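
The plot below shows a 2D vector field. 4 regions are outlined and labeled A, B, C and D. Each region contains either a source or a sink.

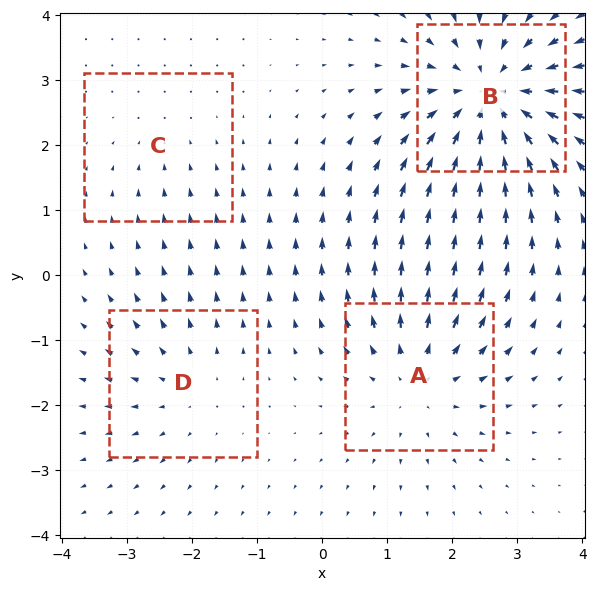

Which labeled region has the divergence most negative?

B

Divergence at each region's feature centre — A: about +4, B: about -6, C: about -2, D: about +3. Region B is most negative.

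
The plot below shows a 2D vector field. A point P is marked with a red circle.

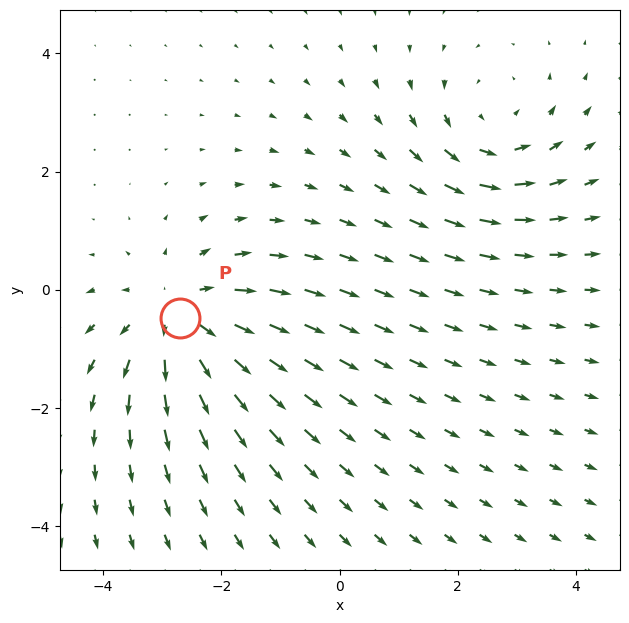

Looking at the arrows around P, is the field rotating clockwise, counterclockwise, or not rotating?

not rotating

Near P at (-2.7, -0.5) the arrows show no circulation. The curl there is ≈0.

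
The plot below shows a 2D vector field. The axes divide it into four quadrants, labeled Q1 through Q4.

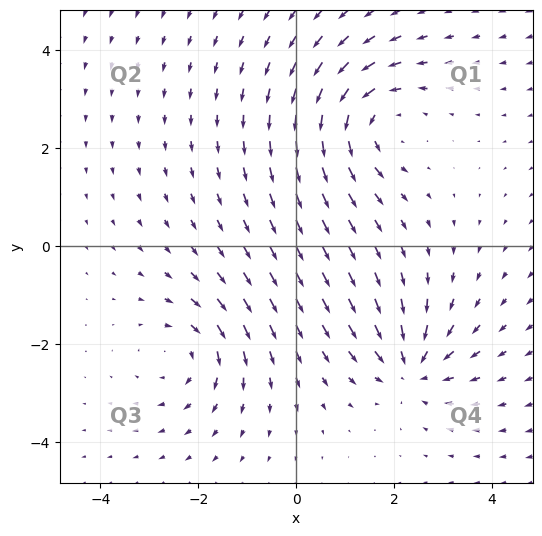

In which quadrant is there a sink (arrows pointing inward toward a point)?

Q4

The sink sits at approximately (2.4, -2.5), which lies in quadrant Q4. The divergence there is about -4, negative as expected for a sink.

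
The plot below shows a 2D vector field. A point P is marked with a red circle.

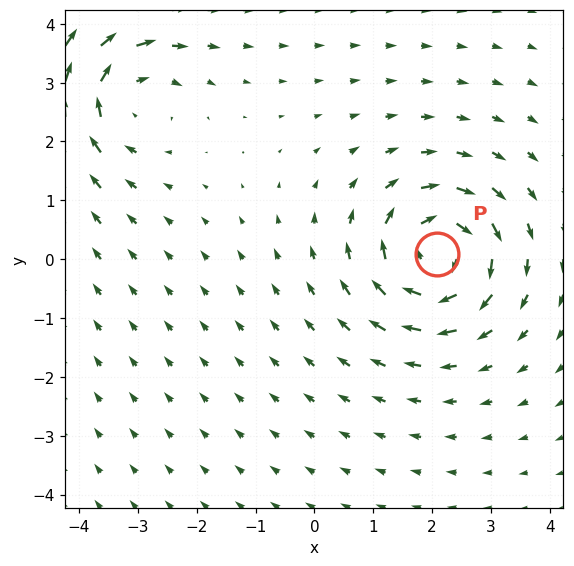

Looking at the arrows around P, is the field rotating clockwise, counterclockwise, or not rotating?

Near P at (2.1, 0.1) the arrows circulate clockwise. The curl (z-component) there is about -6; negative curl means clockwise rotation.

clockwise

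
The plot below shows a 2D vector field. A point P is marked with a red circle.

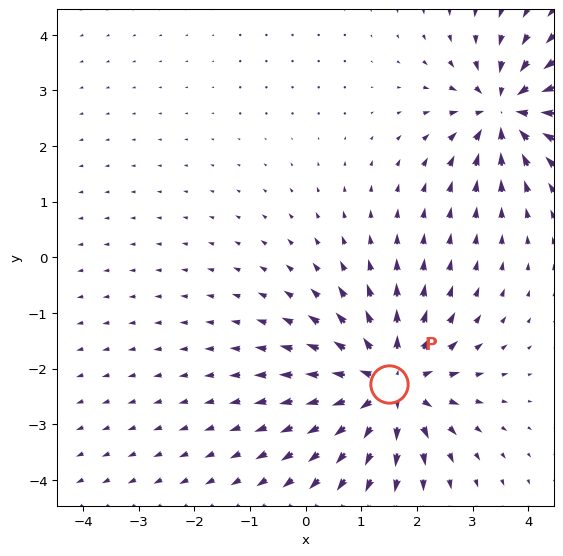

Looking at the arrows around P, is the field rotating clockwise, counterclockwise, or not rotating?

not rotating

Near P at (1.5, -2.3) the arrows show no circulation. The curl there is ≈0.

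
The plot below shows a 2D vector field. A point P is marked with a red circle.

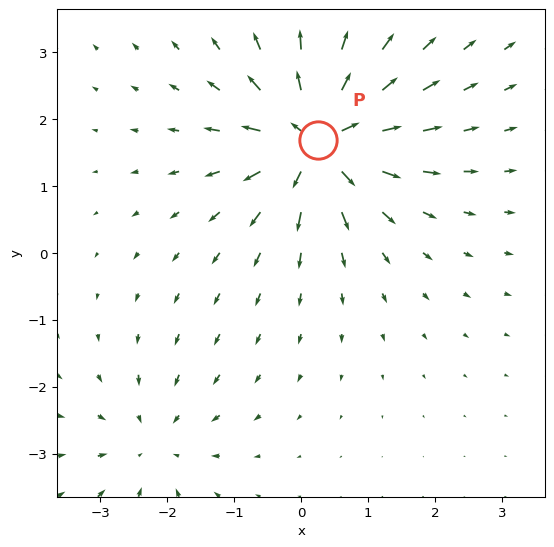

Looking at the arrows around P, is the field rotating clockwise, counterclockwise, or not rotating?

Near P at (0.3, 1.7) the arrows show no circulation. The curl there is ≈0.

not rotating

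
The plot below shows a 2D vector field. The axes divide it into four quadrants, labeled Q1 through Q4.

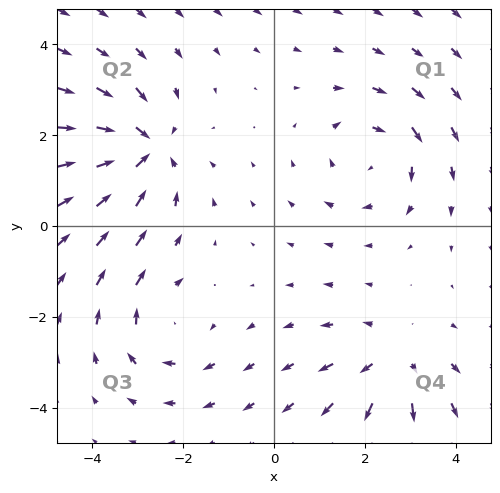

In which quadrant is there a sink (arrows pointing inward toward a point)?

The sink sits at approximately (-2.9, 1.7), which lies in quadrant Q2. The divergence there is about -5, negative as expected for a sink.

Q2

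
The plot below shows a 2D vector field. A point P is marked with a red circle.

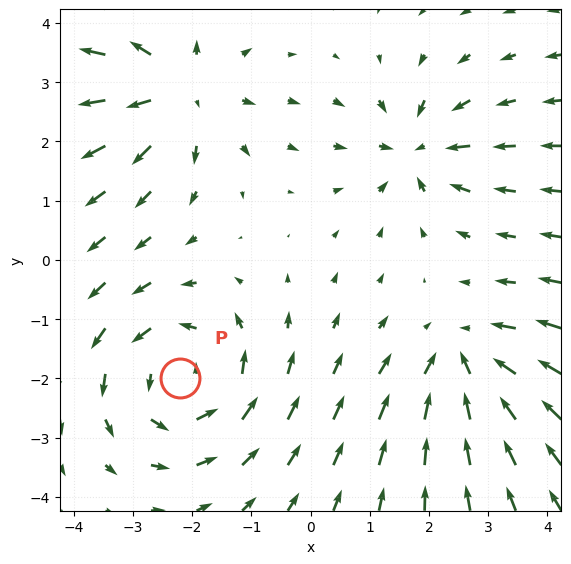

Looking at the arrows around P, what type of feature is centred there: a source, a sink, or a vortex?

At P (-2.2, -2.0) the arrows circulate counterclockwise. Divergence ≈0, curl about +4 — near-zero divergence with nonzero curl is a vortex.

vortex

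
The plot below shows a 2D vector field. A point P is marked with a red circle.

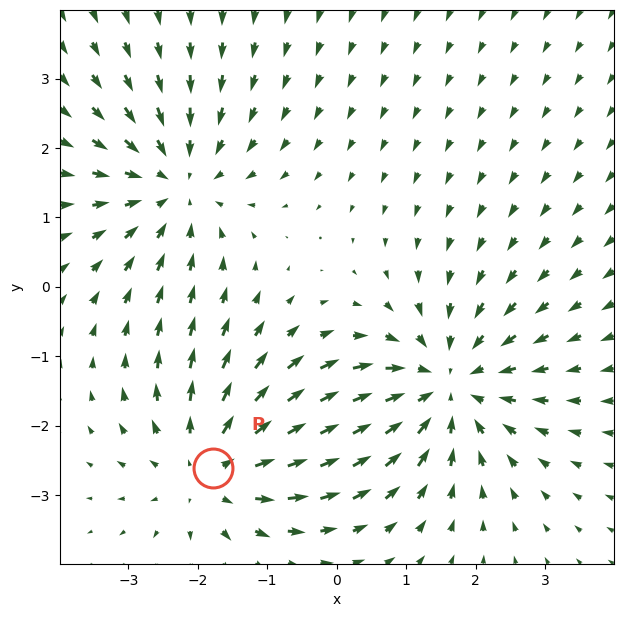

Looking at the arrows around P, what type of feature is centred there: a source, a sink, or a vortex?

source

At P (-1.8, -2.6) the arrows spread outward. Divergence about +3, curl ≈0 — positive divergence with near-zero curl is a source.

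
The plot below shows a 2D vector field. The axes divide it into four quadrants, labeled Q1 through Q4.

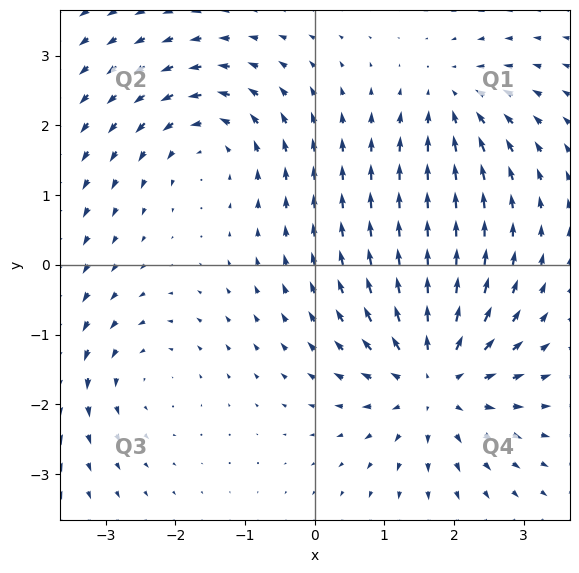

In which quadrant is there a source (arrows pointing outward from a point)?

The source sits at approximately (1.7, -1.6), which lies in quadrant Q4. The divergence there is about +5, positive as expected for a source.

Q4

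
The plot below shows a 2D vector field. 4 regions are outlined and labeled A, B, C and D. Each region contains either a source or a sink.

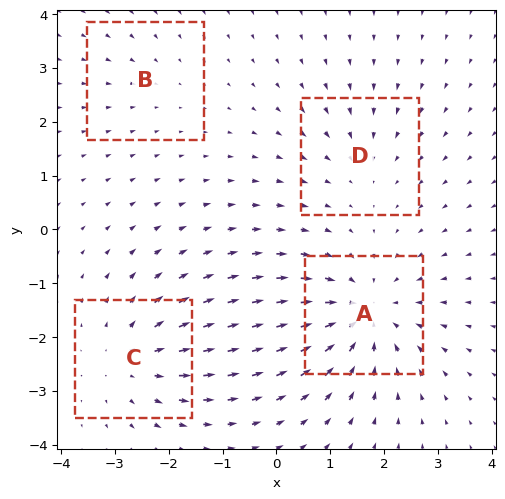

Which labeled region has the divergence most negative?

A

Divergence at each region's feature centre — A: about -6, B: about -2, C: about +4, D: about -3. Region A is most negative.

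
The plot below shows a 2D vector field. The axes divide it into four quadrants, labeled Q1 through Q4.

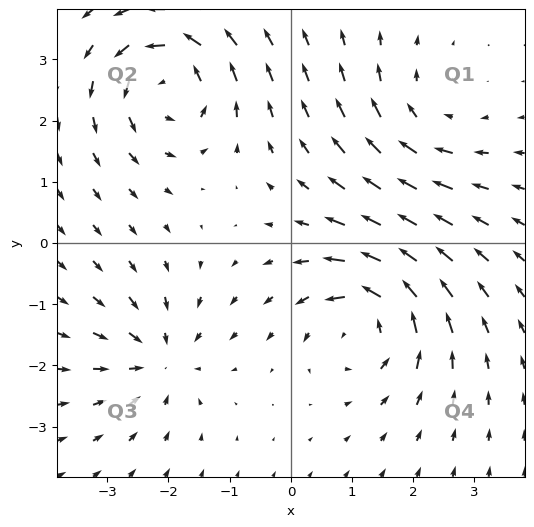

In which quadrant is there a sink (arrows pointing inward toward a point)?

The sink sits at approximately (-2.1, -1.9), which lies in quadrant Q3. The divergence there is about -5, negative as expected for a sink.

Q3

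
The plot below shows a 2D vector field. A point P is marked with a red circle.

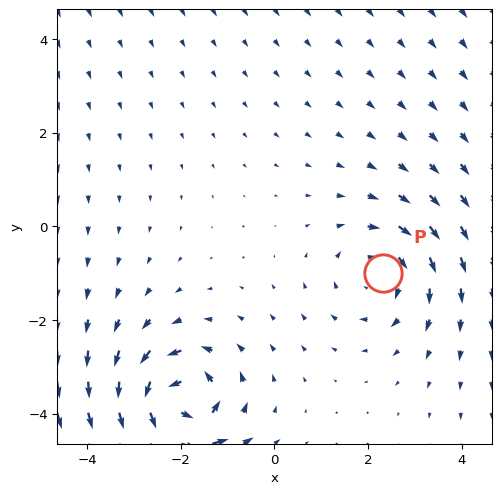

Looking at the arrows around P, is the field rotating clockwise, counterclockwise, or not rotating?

Near P at (2.3, -1.0) the arrows circulate clockwise. The curl (z-component) there is about -3; negative curl means clockwise rotation.

clockwise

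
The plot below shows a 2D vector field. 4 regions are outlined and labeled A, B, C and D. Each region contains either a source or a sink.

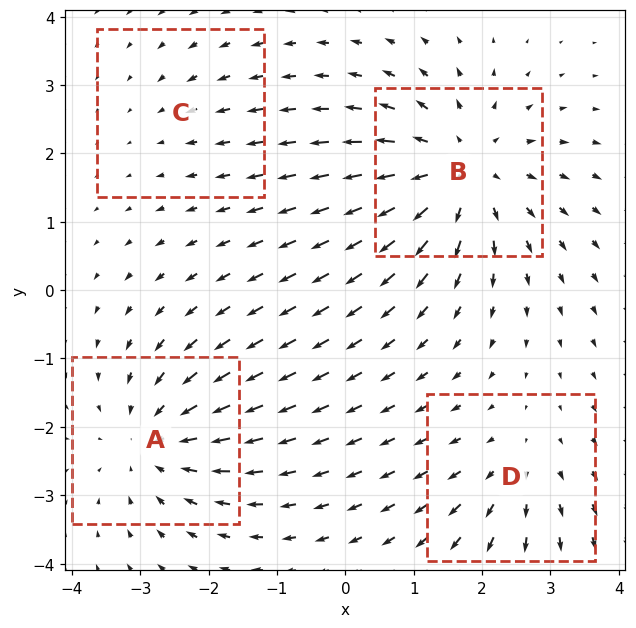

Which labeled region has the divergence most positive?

B

Divergence at each region's feature centre — A: about -4, B: about +6, C: about -2, D: about +3. Region B is most positive.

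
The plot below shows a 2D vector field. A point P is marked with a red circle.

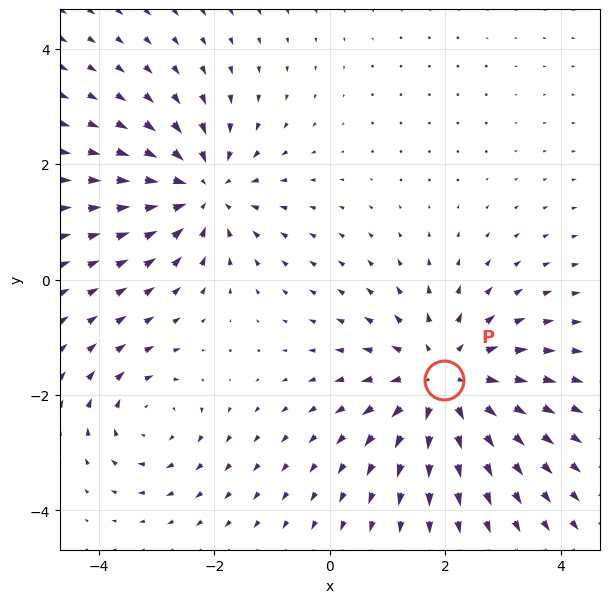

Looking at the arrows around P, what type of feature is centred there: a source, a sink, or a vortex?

At P (2.0, -1.7) the arrows spread outward. Divergence about +4, curl ≈0 — positive divergence with near-zero curl is a source.

source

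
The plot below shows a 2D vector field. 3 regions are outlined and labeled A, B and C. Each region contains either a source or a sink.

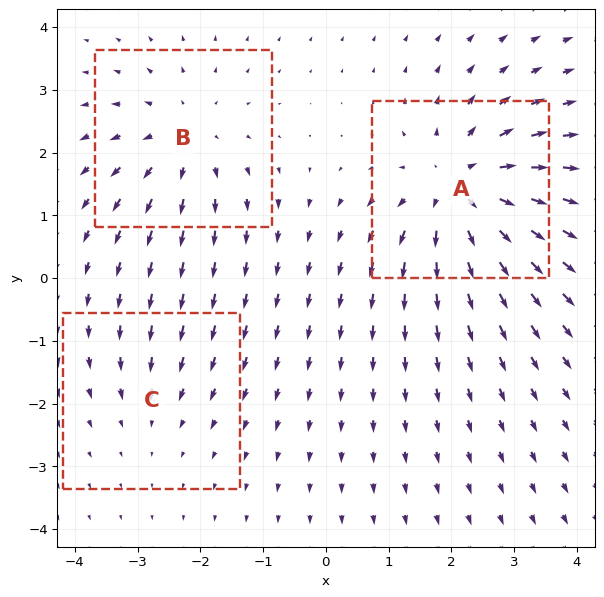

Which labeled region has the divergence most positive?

A

Divergence at each region's feature centre — A: about +5, B: about +3, C: about -2. Region A is most positive.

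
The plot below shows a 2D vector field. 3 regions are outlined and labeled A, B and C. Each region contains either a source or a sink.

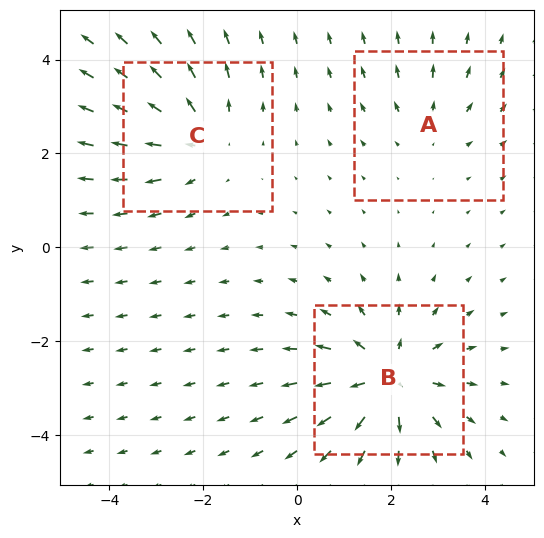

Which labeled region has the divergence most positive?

B

Divergence at each region's feature centre — A: about +2, B: about +5, C: about +3. Region B is most positive.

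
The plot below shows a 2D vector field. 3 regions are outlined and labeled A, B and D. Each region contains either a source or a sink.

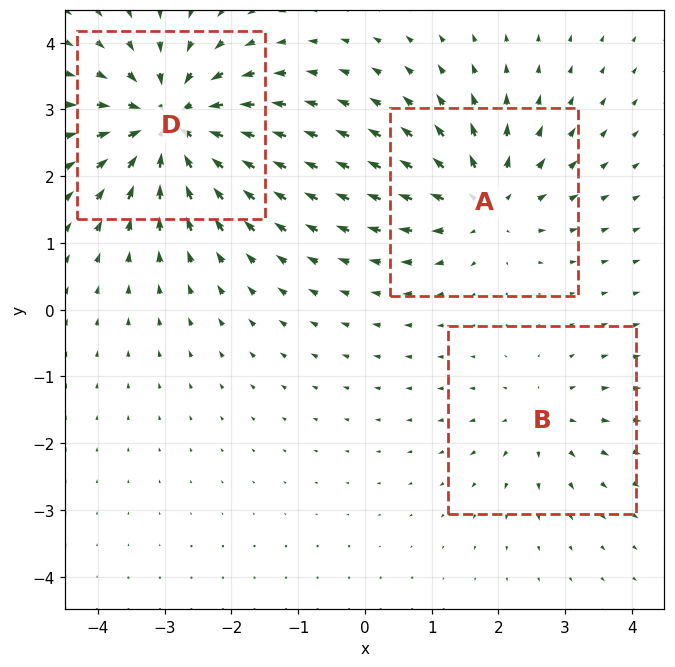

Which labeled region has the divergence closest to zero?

Divergence at each region's feature centre — A: about +4, B: about +2, D: about -6. Region B is closest to zero.

B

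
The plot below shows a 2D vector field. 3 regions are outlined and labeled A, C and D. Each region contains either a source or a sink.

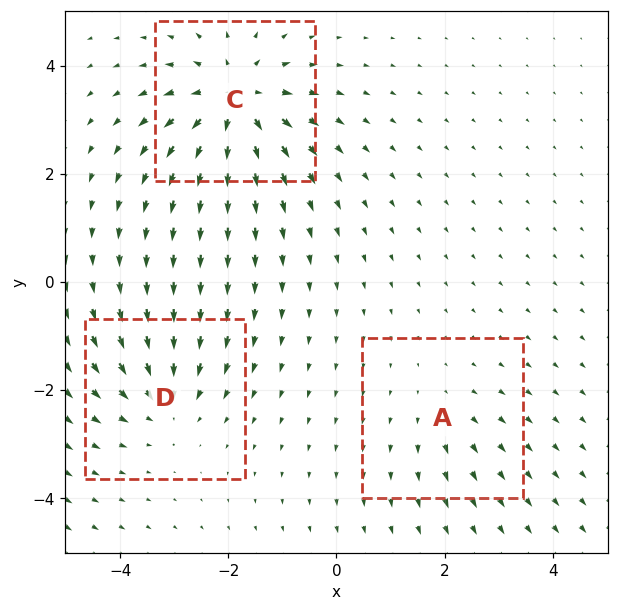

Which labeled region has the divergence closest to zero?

A

Divergence at each region's feature centre — A: about +2, C: about +6, D: about -4. Region A is closest to zero.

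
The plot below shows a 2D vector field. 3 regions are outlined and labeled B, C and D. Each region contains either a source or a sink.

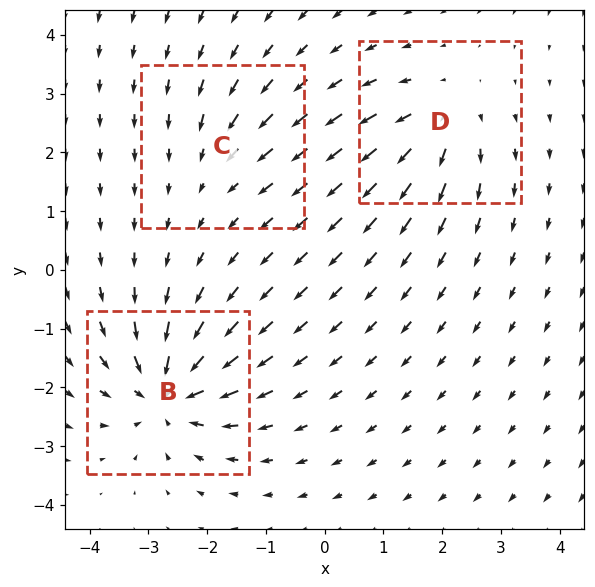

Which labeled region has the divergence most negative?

B

Divergence at each region's feature centre — B: about -6, C: about -2, D: about +4. Region B is most negative.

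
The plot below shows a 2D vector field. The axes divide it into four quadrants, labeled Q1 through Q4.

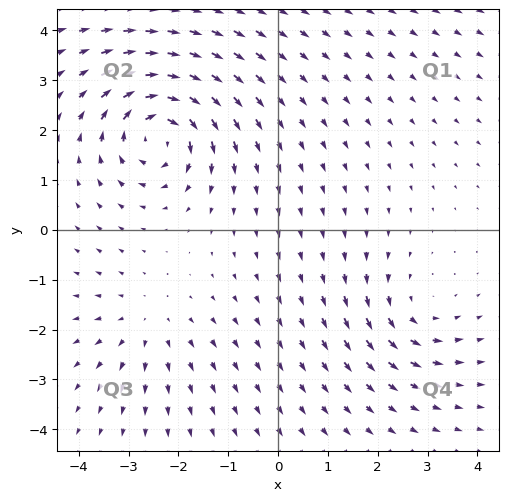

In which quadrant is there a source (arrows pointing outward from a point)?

The source sits at approximately (-2.6, -1.9), which lies in quadrant Q3. The divergence there is about +3, positive as expected for a source.

Q3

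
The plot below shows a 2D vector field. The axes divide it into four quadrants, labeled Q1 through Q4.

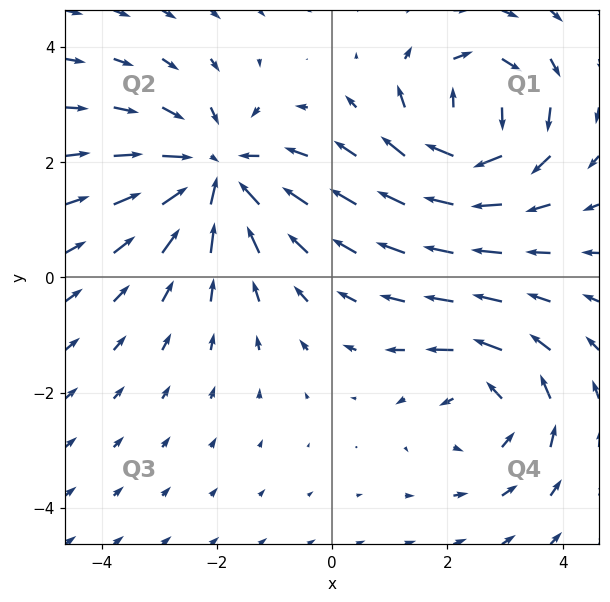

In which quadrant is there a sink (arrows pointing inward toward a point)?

Q2

The sink sits at approximately (-2.0, 1.8), which lies in quadrant Q2. The divergence there is about -4, negative as expected for a sink.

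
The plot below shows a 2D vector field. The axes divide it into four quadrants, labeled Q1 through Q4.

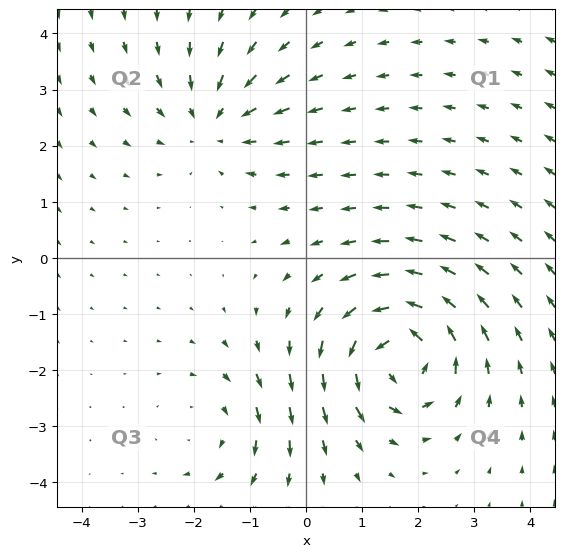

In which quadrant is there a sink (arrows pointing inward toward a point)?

Q2

The sink sits at approximately (-1.6, 2.4), which lies in quadrant Q2. The divergence there is about -3, negative as expected for a sink.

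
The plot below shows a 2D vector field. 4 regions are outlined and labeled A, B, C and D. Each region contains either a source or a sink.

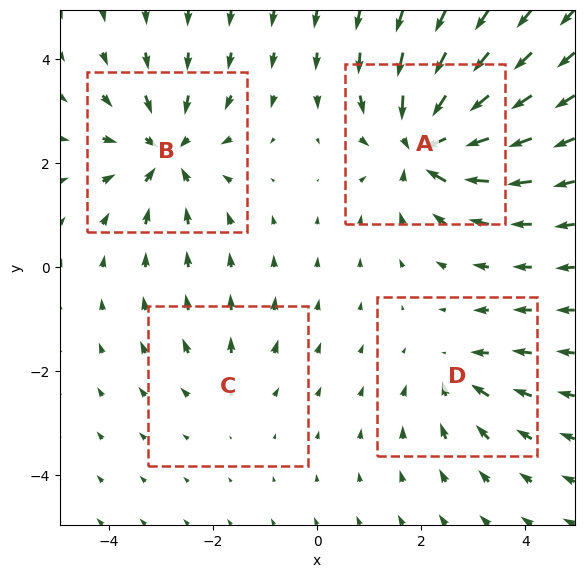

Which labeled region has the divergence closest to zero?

C

Divergence at each region's feature centre — A: about -8, B: about -6, C: about +2, D: about -4. Region C is closest to zero.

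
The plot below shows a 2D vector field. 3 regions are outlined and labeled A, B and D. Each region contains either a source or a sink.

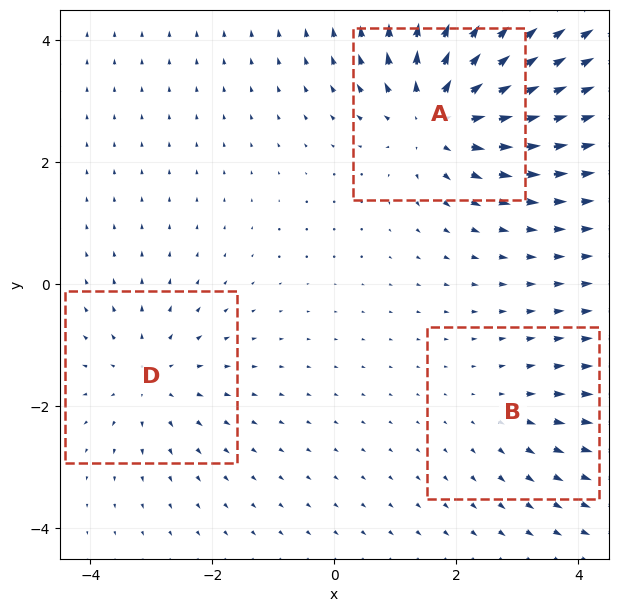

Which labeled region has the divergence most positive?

Divergence at each region's feature centre — A: about +5, B: about +2, D: about +3. Region A is most positive.

A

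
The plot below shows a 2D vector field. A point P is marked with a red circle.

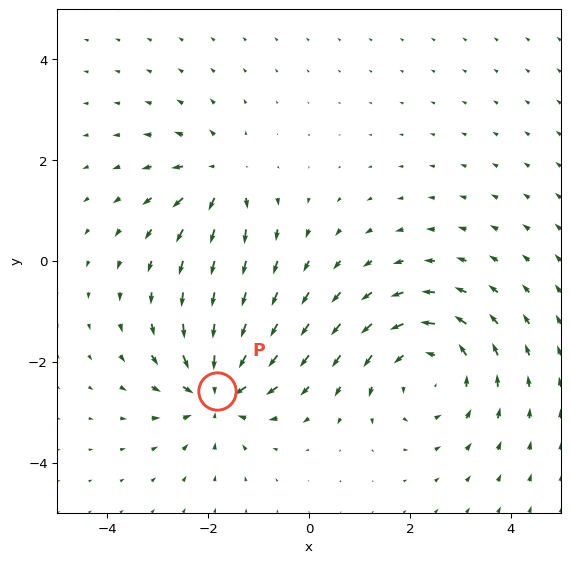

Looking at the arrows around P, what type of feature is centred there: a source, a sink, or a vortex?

sink

At P (-1.8, -2.6) the arrows converge inward. Divergence about -5, curl ≈0 — negative divergence with near-zero curl is a sink.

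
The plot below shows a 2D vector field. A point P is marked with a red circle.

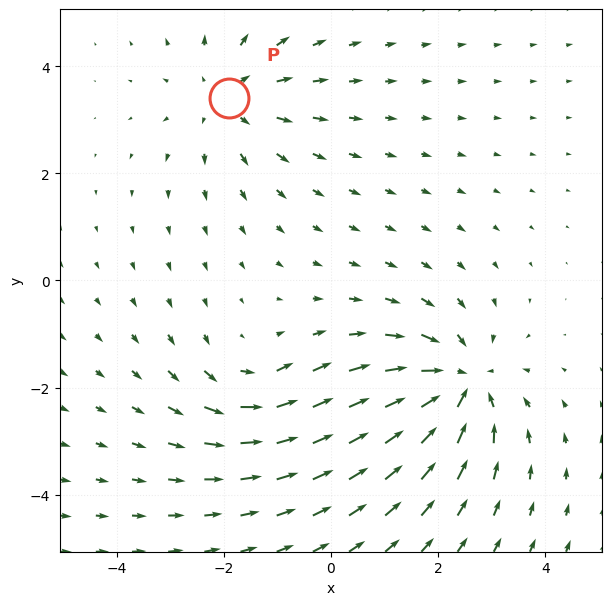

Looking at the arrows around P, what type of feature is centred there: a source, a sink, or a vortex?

source

At P (-1.9, 3.4) the arrows spread outward. Divergence about +3, curl ≈0 — positive divergence with near-zero curl is a source.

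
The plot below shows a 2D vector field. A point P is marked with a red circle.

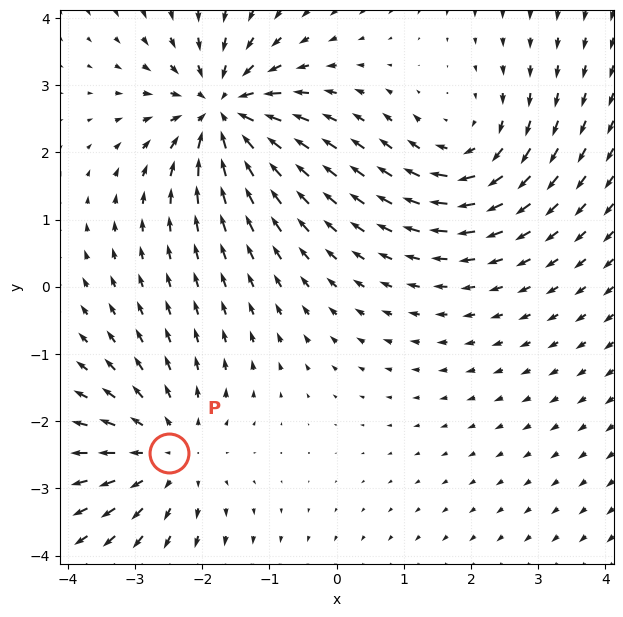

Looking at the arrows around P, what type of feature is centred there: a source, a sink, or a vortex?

At P (-2.5, -2.5) the arrows spread outward. Divergence about +3, curl ≈0 — positive divergence with near-zero curl is a source.

source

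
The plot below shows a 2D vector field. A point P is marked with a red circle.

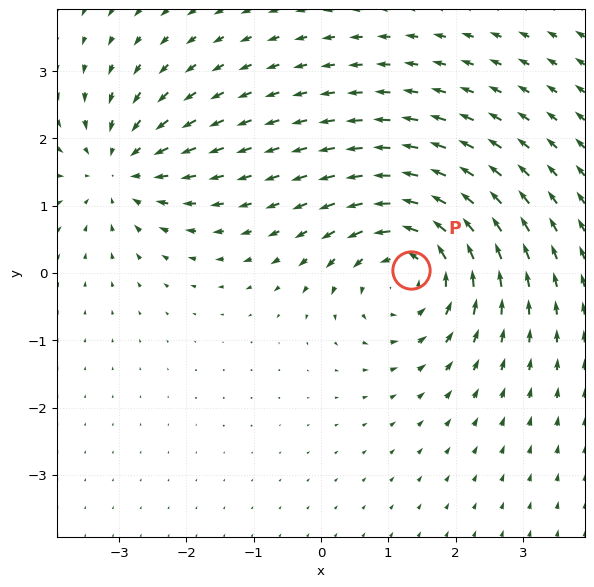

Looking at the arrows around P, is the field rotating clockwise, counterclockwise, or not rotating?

counterclockwise

Near P at (1.3, 0.0) the arrows circulate counterclockwise. The curl (z-component) there is about +5; positive curl means counterclockwise rotation.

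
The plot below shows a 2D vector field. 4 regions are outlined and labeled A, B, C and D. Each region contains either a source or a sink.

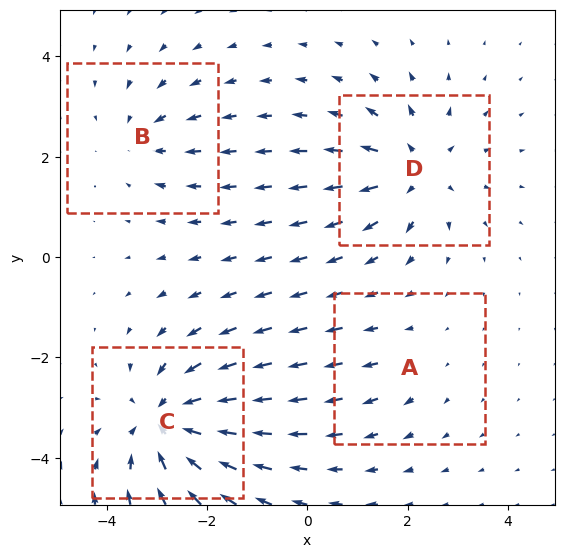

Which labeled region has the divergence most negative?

C

Divergence at each region's feature centre — A: about +2, B: about -3, C: about -6, D: about +5. Region C is most negative.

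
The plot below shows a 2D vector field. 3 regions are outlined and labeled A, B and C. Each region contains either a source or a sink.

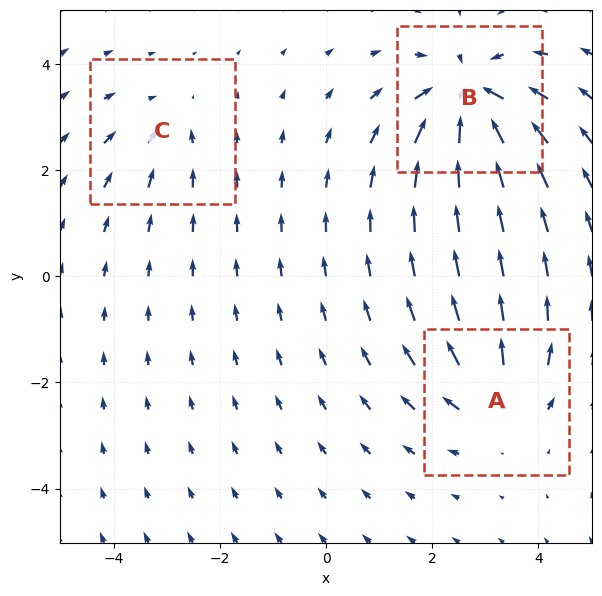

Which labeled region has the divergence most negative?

Divergence at each region's feature centre — A: about +4, B: about -6, C: about -2. Region B is most negative.

B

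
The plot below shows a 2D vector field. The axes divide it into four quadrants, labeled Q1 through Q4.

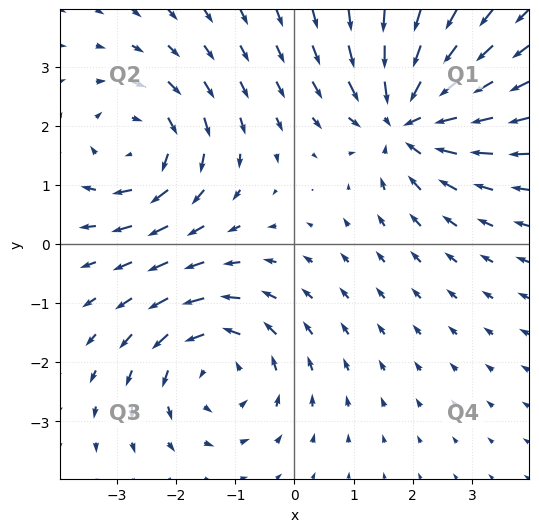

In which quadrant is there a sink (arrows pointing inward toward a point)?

Q1

The sink sits at approximately (1.9, 2.1), which lies in quadrant Q1. The divergence there is about -5, negative as expected for a sink.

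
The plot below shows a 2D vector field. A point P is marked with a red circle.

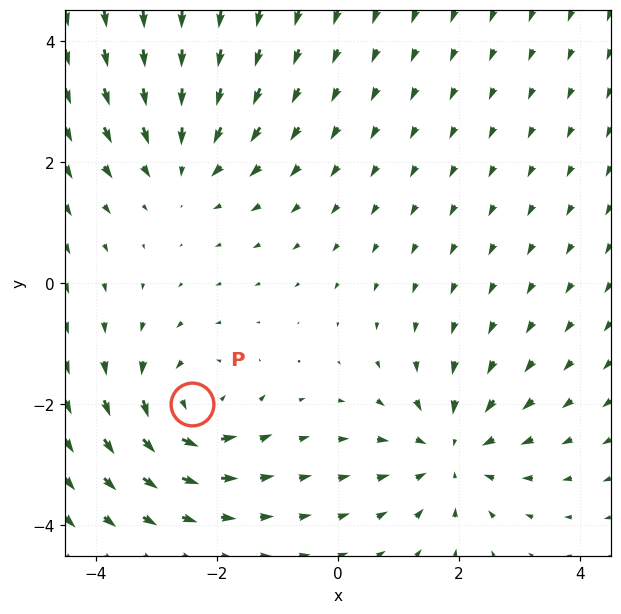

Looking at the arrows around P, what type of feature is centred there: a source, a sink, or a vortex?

At P (-2.4, -2.0) the arrows circulate counterclockwise. Divergence ≈0, curl about +4 — near-zero divergence with nonzero curl is a vortex.

vortex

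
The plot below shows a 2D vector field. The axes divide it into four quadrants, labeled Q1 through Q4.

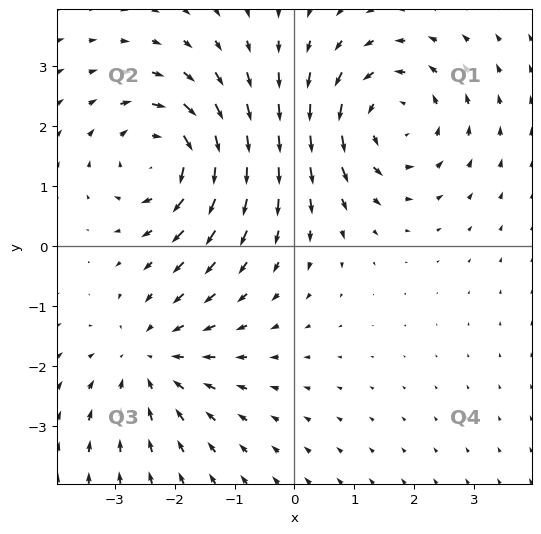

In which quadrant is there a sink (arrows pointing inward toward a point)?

Q3

The sink sits at approximately (-2.4, -1.9), which lies in quadrant Q3. The divergence there is about -3, negative as expected for a sink.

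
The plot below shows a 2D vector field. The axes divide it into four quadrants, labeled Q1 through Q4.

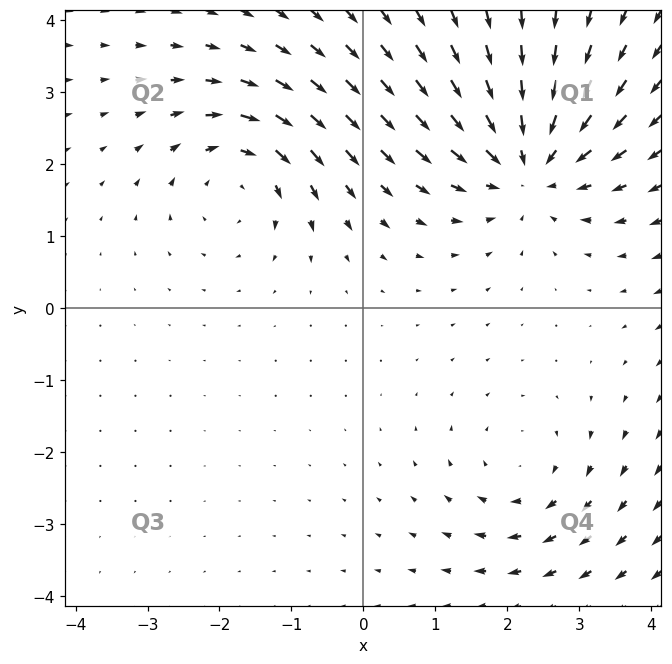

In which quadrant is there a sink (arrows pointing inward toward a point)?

Q1

The sink sits at approximately (2.3, 2.0), which lies in quadrant Q1. The divergence there is about -4, negative as expected for a sink.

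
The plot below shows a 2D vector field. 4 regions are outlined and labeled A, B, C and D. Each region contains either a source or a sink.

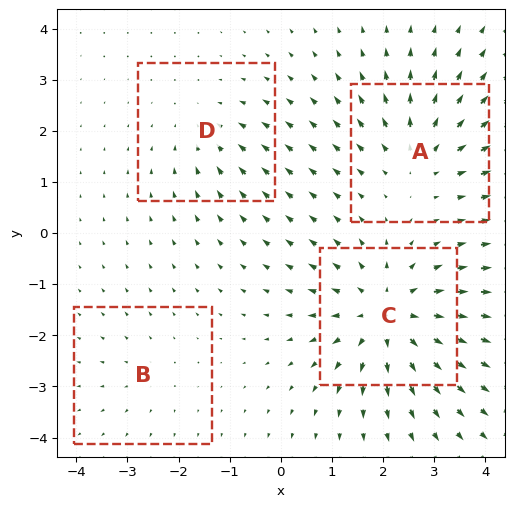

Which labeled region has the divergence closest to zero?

Divergence at each region's feature centre — A: about +4, B: about +2, C: about +6, D: about -3. Region B is closest to zero.

B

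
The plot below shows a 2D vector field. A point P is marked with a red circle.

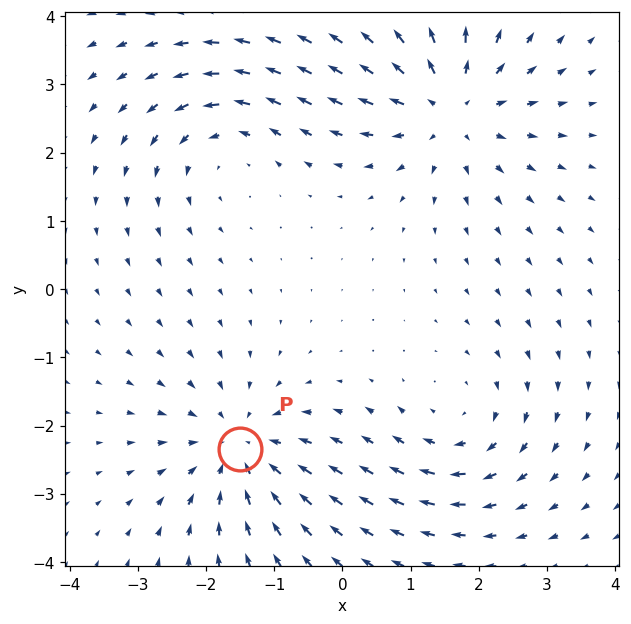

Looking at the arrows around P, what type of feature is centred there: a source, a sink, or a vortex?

sink

At P (-1.5, -2.3) the arrows converge inward. Divergence about -4, curl ≈0 — negative divergence with near-zero curl is a sink.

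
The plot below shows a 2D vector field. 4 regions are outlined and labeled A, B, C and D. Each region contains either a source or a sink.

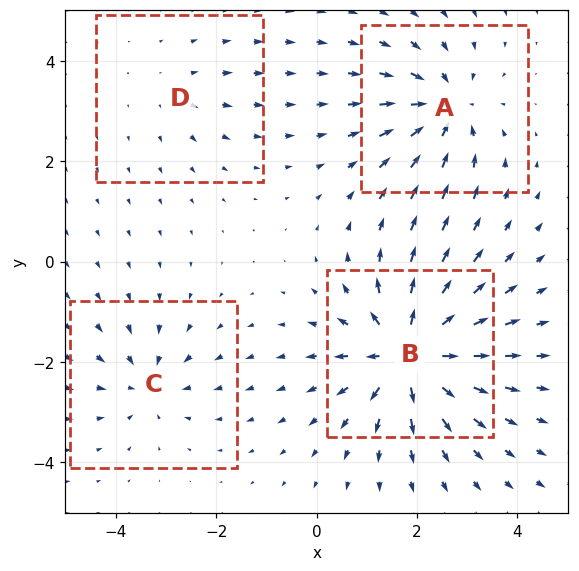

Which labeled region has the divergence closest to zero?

Divergence at each region's feature centre — A: about -5, B: about +8, C: about -4, D: about +2. Region D is closest to zero.

D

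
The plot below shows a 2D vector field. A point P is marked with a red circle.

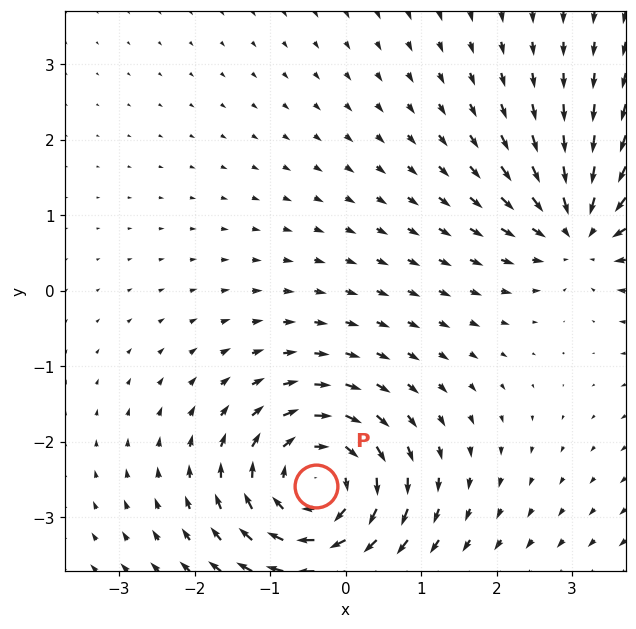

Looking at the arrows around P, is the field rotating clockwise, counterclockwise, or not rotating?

clockwise

Near P at (-0.4, -2.6) the arrows circulate clockwise. The curl (z-component) there is about -4; negative curl means clockwise rotation.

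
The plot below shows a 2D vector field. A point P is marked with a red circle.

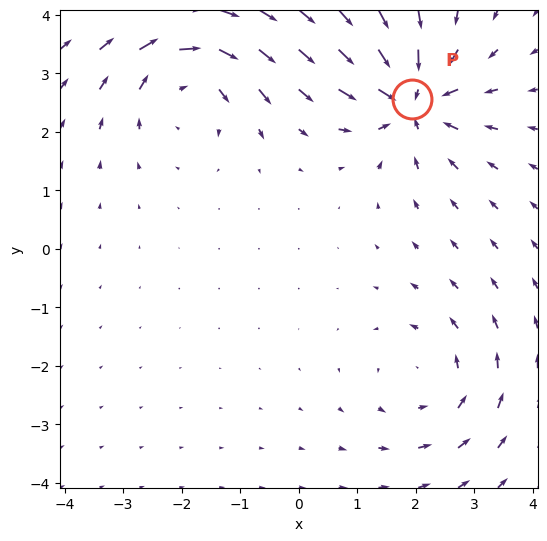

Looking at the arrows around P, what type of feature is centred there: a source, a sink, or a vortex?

At P (1.9, 2.6) the arrows converge inward. Divergence about -5, curl ≈0 — negative divergence with near-zero curl is a sink.

sink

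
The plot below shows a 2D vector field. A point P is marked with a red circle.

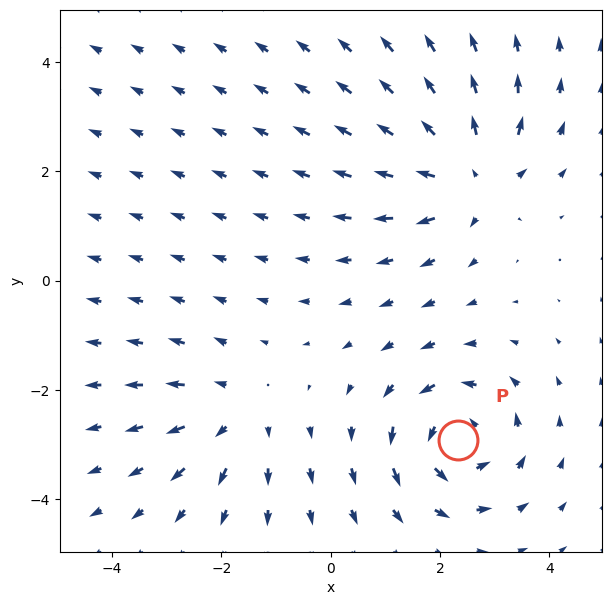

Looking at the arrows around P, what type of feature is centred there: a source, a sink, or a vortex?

At P (2.3, -2.9) the arrows circulate counterclockwise. Divergence ≈0, curl about +6 — near-zero divergence with nonzero curl is a vortex.

vortex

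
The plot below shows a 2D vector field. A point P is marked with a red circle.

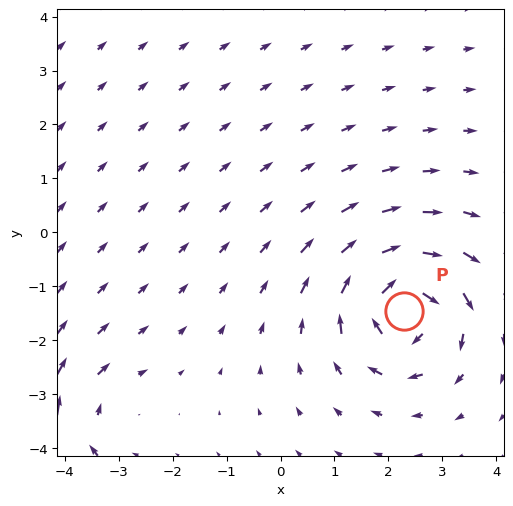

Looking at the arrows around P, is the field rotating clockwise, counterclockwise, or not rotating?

clockwise

Near P at (2.3, -1.5) the arrows circulate clockwise. The curl (z-component) there is about -7; negative curl means clockwise rotation.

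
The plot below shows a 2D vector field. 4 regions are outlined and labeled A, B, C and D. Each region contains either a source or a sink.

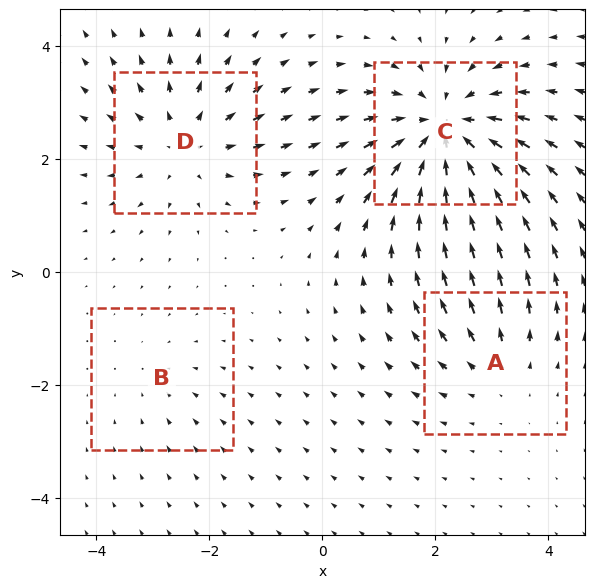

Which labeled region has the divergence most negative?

Divergence at each region's feature centre — A: about +3, B: about -2, C: about -6, D: about +4. Region C is most negative.

C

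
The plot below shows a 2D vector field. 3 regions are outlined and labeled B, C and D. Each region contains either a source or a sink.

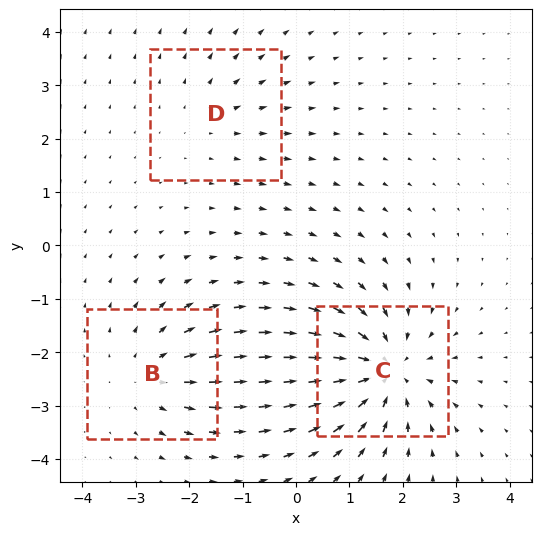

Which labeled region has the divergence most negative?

C

Divergence at each region's feature centre — B: about +3, C: about -5, D: about +2. Region C is most negative.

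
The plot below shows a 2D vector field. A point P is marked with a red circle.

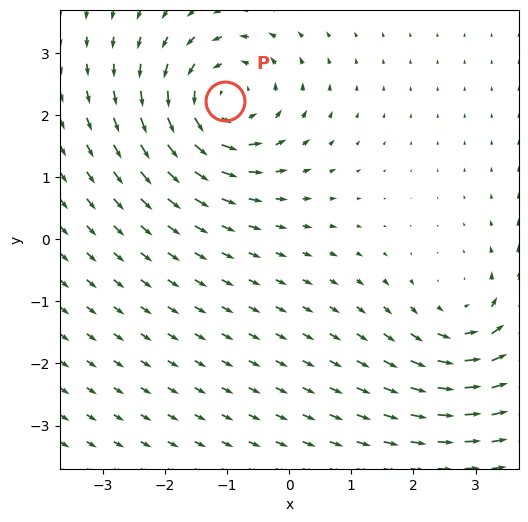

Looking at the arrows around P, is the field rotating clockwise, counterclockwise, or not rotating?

counterclockwise

Near P at (-1.0, 2.2) the arrows circulate counterclockwise. The curl (z-component) there is about +4; positive curl means counterclockwise rotation.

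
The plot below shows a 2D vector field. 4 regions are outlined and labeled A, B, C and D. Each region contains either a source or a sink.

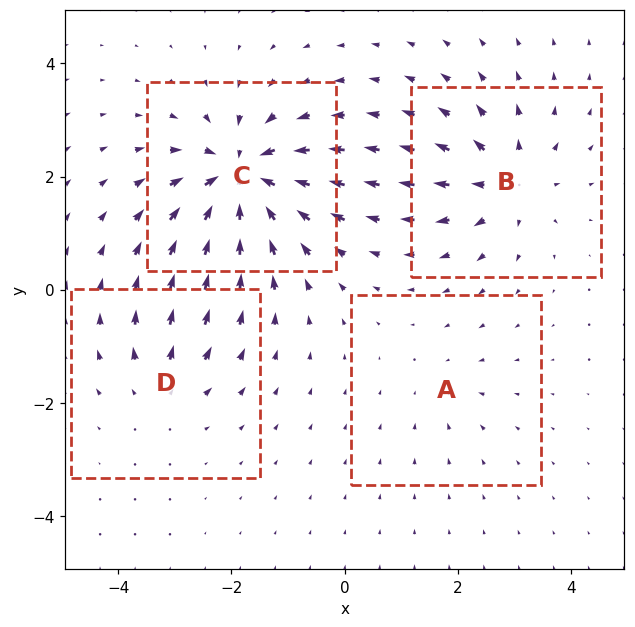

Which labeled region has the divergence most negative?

Divergence at each region's feature centre — A: about -2, B: about +5, C: about -8, D: about +3. Region C is most negative.

C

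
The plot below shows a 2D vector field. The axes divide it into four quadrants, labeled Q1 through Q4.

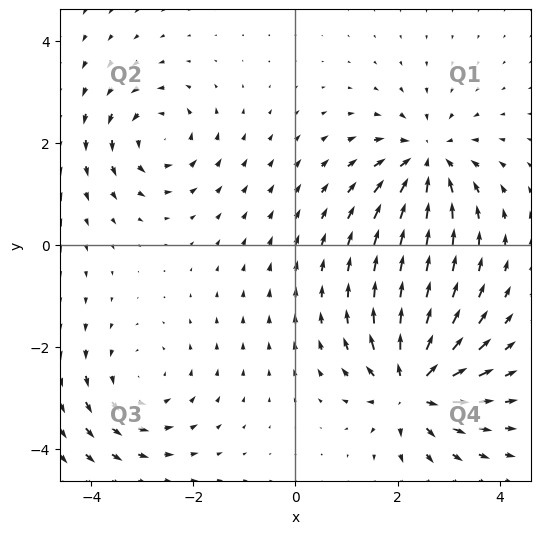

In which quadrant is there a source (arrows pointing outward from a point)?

Q4

The source sits at approximately (2.3, -2.8), which lies in quadrant Q4. The divergence there is about +7, positive as expected for a source.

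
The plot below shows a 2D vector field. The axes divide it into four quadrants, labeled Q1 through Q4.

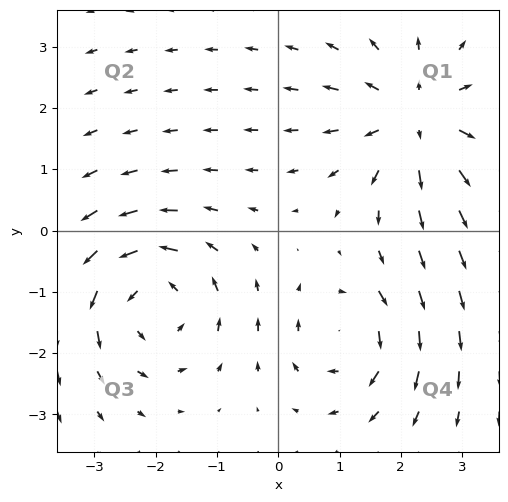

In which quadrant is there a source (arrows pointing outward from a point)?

The source sits at approximately (2.3, 1.8), which lies in quadrant Q1. The divergence there is about +5, positive as expected for a source.

Q1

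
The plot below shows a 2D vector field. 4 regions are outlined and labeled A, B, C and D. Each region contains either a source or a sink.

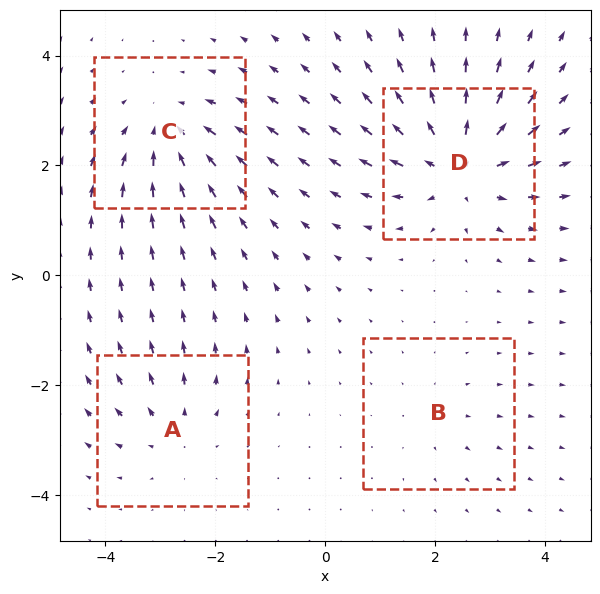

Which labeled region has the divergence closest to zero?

Divergence at each region's feature centre — A: about +3, B: about +2, C: about -5, D: about +7. Region B is closest to zero.

B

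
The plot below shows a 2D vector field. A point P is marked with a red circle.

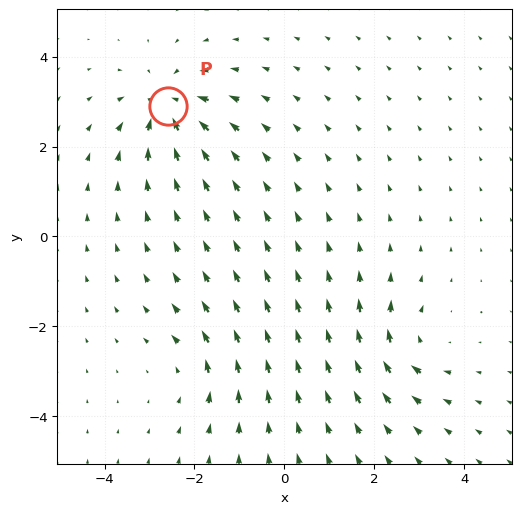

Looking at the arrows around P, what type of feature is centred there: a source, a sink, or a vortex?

At P (-2.6, 2.9) the arrows converge inward. Divergence about -6, curl ≈0 — negative divergence with near-zero curl is a sink.

sink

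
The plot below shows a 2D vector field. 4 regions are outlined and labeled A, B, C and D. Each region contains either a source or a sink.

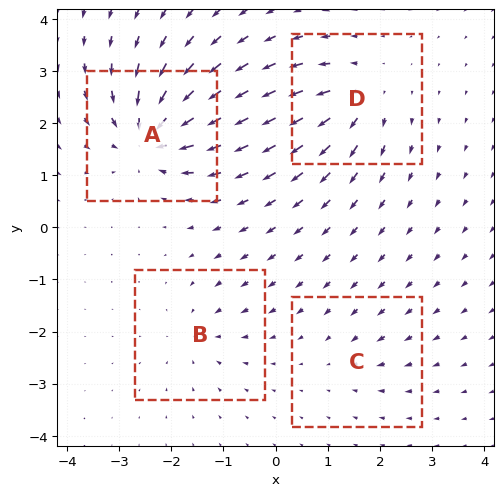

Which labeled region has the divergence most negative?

Divergence at each region's feature centre — A: about -9, B: about -4, C: about -3, D: about +6. Region A is most negative.

A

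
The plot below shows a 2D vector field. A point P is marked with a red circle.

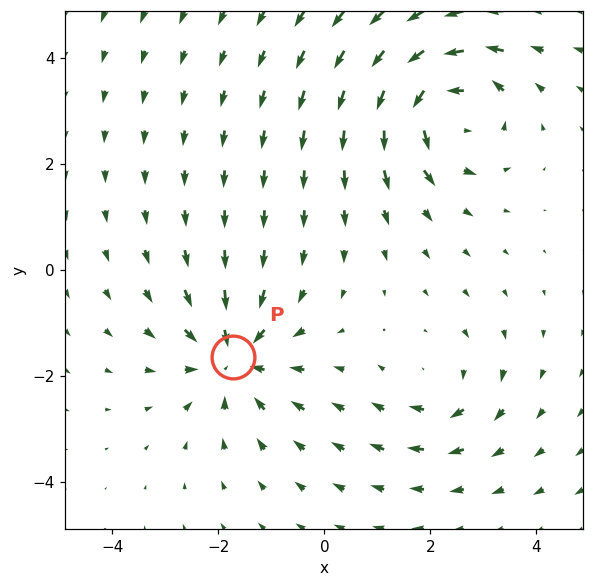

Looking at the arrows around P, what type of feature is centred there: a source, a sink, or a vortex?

sink

At P (-1.7, -1.7) the arrows converge inward. Divergence about -4, curl ≈0 — negative divergence with near-zero curl is a sink.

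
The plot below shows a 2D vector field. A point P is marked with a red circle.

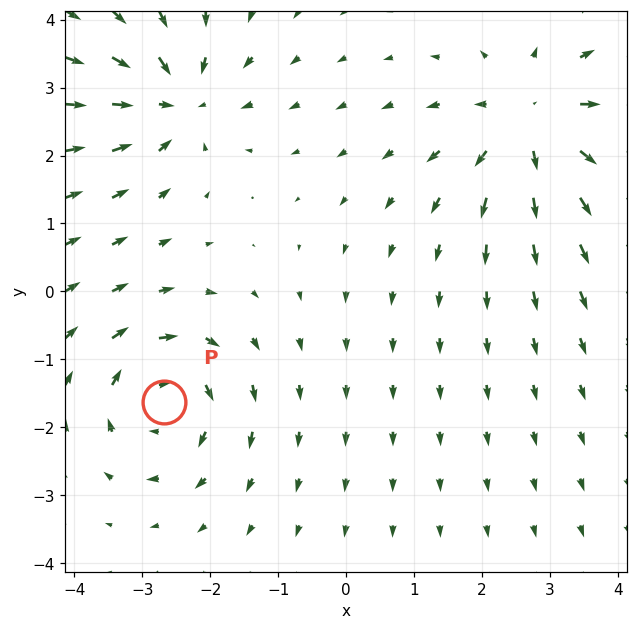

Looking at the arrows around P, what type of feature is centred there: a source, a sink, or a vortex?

At P (-2.7, -1.6) the arrows circulate clockwise. Divergence ≈0, curl about -5 — near-zero divergence with nonzero curl is a vortex.

vortex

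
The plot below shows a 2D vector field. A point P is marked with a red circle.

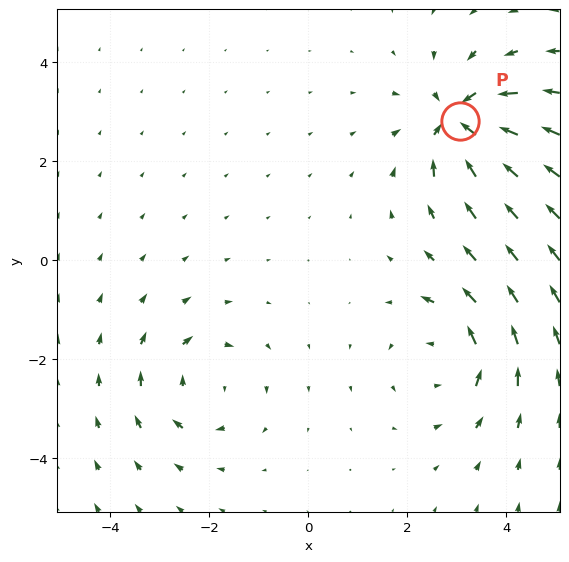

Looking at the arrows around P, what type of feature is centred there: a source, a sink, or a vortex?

sink

At P (3.1, 2.8) the arrows converge inward. Divergence about -6, curl ≈0 — negative divergence with near-zero curl is a sink.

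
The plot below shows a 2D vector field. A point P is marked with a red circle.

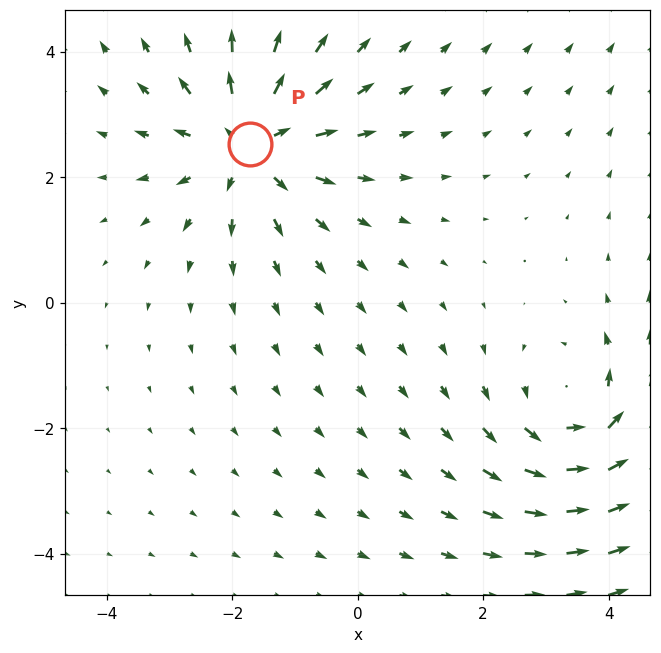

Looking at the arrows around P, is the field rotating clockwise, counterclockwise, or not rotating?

Near P at (-1.7, 2.5) the arrows show no circulation. The curl there is ≈0.

not rotating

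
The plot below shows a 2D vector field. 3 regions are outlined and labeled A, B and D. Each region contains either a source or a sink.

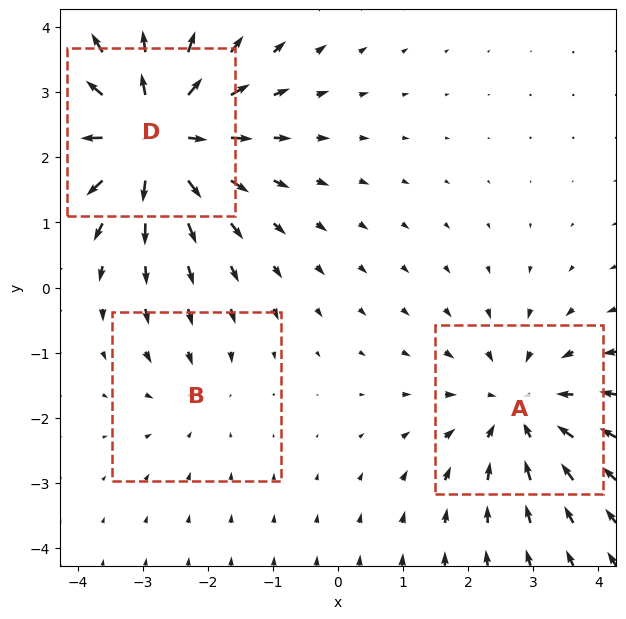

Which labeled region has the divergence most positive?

Divergence at each region's feature centre — A: about -3, B: about -2, D: about +5. Region D is most positive.

D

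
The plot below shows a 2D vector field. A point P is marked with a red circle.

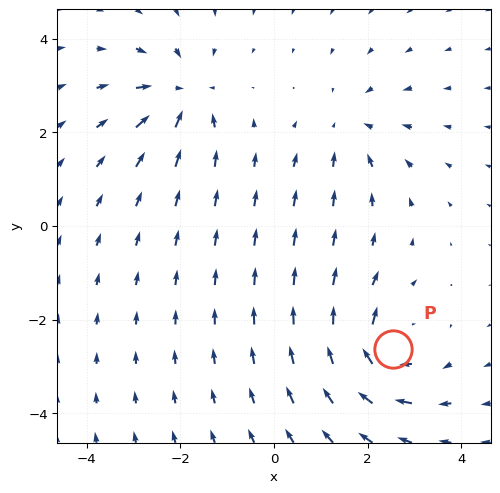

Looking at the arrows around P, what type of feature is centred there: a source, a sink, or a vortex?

vortex

At P (2.5, -2.6) the arrows circulate clockwise. Divergence ≈0, curl about -5 — near-zero divergence with nonzero curl is a vortex.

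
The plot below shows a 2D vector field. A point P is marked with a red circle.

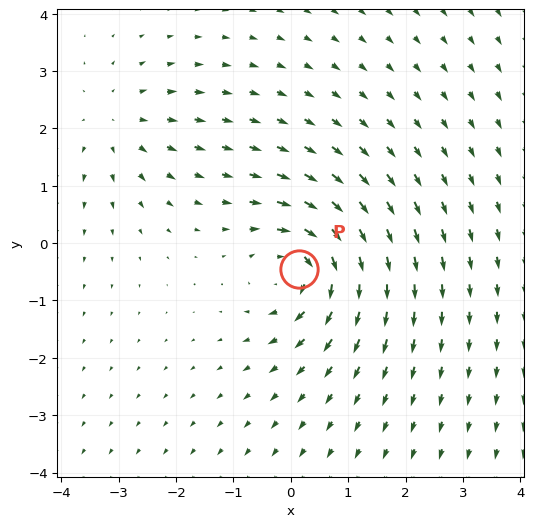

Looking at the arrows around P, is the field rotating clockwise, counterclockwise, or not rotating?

clockwise

Near P at (0.1, -0.5) the arrows circulate clockwise. The curl (z-component) there is about -5; negative curl means clockwise rotation.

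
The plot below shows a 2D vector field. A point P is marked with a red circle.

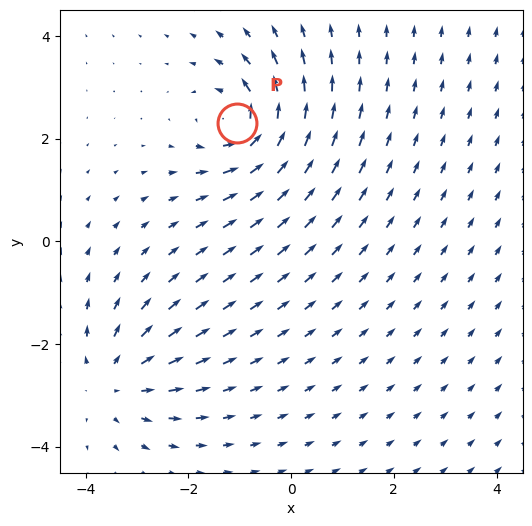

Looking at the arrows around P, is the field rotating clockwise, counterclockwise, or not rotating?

Near P at (-1.1, 2.3) the arrows circulate counterclockwise. The curl (z-component) there is about +5; positive curl means counterclockwise rotation.

counterclockwise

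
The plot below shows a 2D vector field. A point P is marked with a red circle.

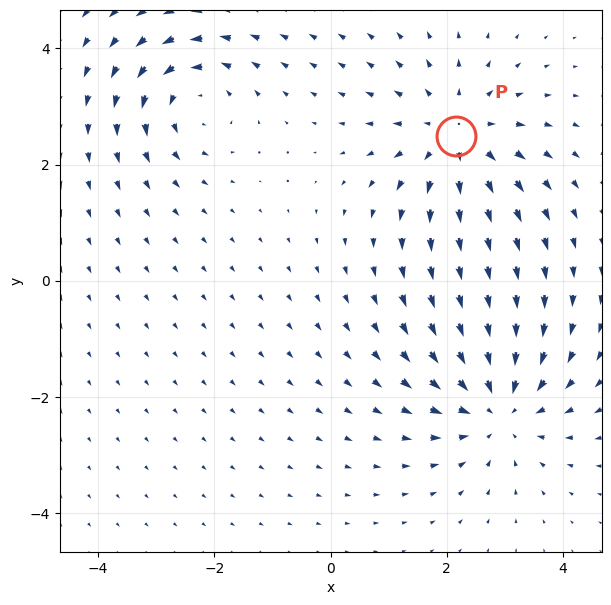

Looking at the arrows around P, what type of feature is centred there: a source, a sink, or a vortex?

At P (2.2, 2.5) the arrows spread outward. Divergence about +4, curl ≈0 — positive divergence with near-zero curl is a source.

source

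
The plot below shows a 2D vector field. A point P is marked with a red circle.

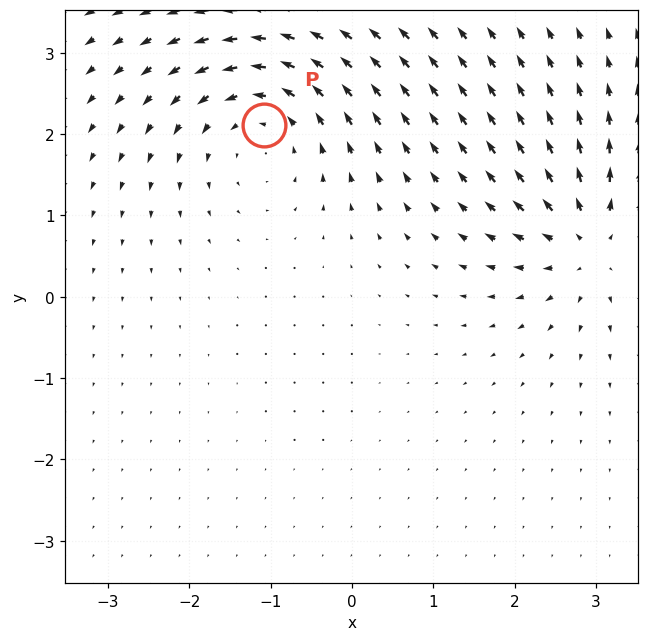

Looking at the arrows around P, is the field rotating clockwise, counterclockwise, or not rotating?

counterclockwise

Near P at (-1.1, 2.1) the arrows circulate counterclockwise. The curl (z-component) there is about +3; positive curl means counterclockwise rotation.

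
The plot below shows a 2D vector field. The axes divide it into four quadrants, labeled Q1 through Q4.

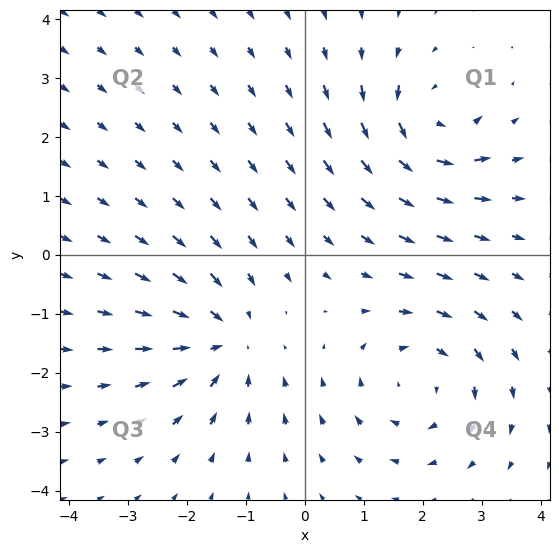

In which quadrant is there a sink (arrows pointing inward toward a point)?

Q3

The sink sits at approximately (-1.4, -1.5), which lies in quadrant Q3. The divergence there is about -5, negative as expected for a sink.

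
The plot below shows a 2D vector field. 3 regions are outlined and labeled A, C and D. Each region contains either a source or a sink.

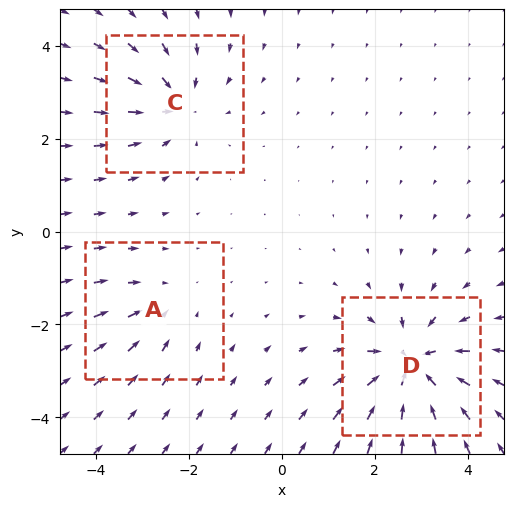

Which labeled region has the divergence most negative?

D

Divergence at each region's feature centre — A: about -2, C: about -4, D: about -5. Region D is most negative.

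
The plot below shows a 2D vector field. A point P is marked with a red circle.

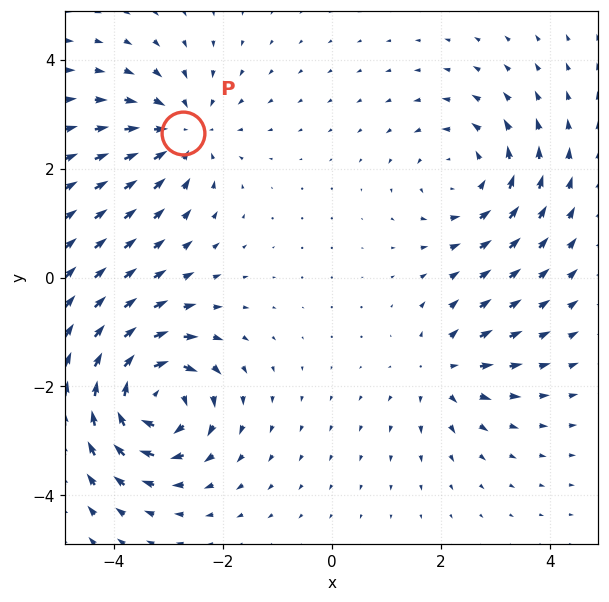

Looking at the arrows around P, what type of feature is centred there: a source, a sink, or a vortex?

sink

At P (-2.7, 2.7) the arrows converge inward. Divergence about -4, curl ≈0 — negative divergence with near-zero curl is a sink.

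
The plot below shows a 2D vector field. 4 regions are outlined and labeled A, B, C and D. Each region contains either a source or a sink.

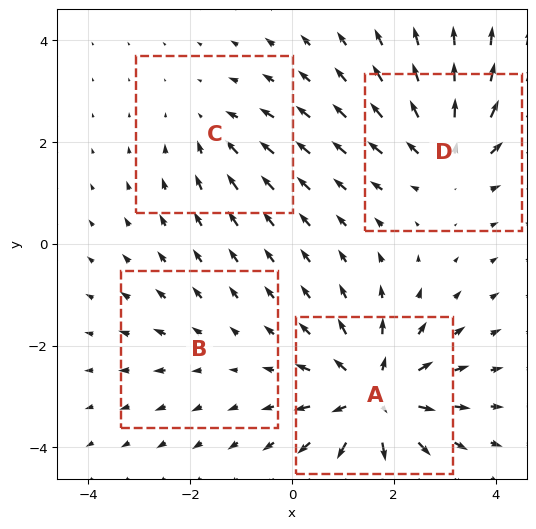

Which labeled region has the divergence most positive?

A

Divergence at each region's feature centre — A: about +7, B: about +2, C: about -3, D: about +5. Region A is most positive.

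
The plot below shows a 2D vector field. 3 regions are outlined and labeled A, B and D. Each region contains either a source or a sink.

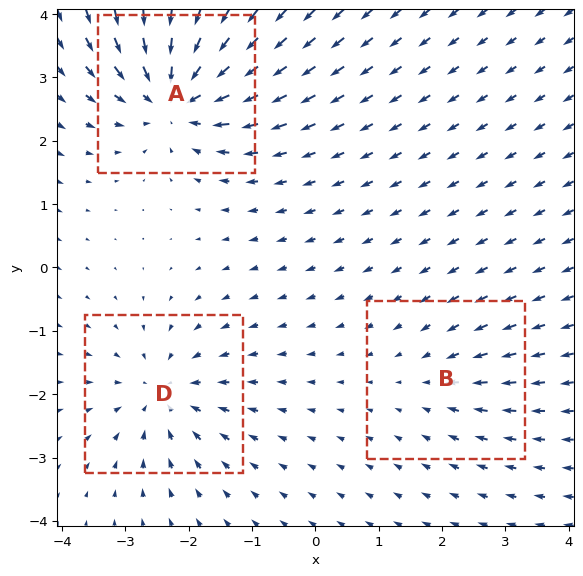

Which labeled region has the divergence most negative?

Divergence at each region's feature centre — A: about -6, B: about -2, D: about -4. Region A is most negative.

A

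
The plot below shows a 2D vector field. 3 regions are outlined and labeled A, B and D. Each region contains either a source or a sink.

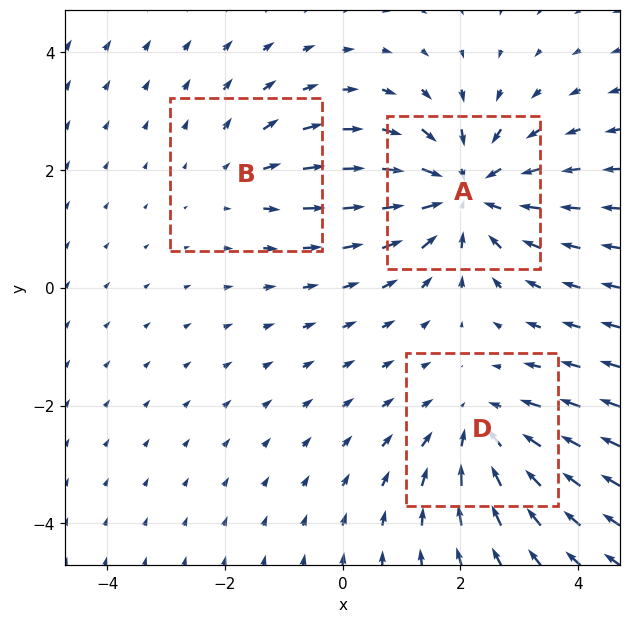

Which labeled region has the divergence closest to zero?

B

Divergence at each region's feature centre — A: about -4, B: about +2, D: about -3. Region B is closest to zero.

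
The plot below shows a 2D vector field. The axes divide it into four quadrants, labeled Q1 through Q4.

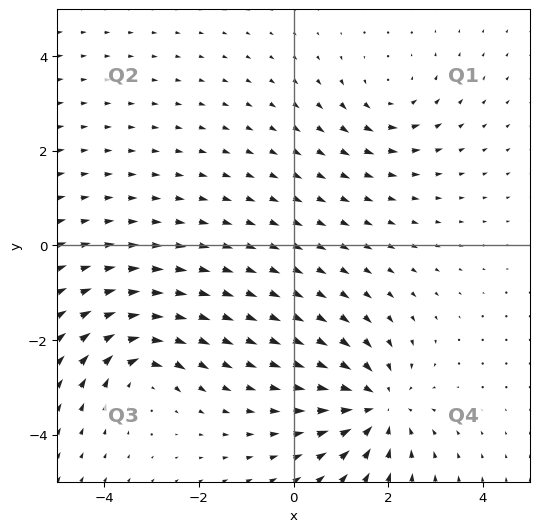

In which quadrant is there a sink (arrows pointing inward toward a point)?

The sink sits at approximately (1.8, -3.4), which lies in quadrant Q4. The divergence there is about -5, negative as expected for a sink.

Q4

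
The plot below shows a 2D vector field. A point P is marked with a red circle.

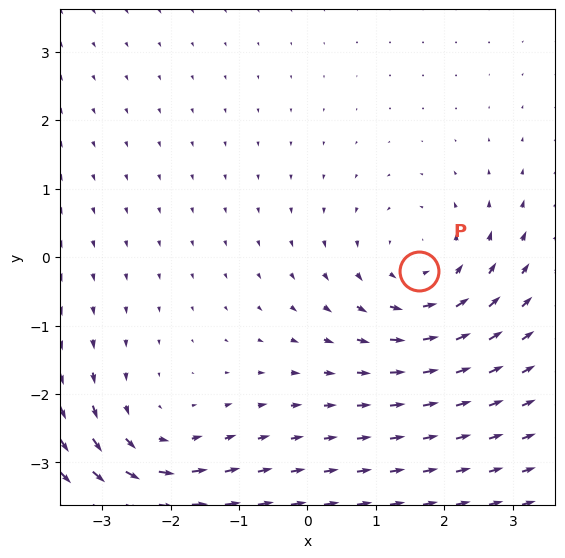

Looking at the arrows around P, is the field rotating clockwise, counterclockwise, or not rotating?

counterclockwise

Near P at (1.6, -0.2) the arrows circulate counterclockwise. The curl (z-component) there is about +3; positive curl means counterclockwise rotation.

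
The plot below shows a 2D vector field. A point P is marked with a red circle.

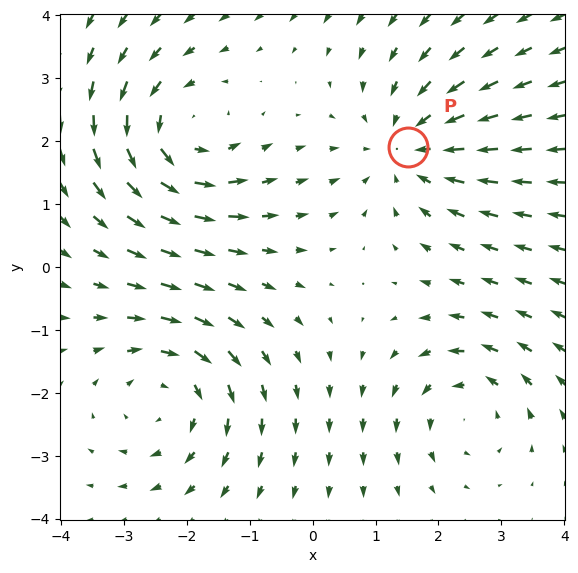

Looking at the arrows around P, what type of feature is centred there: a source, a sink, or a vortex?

sink

At P (1.5, 1.9) the arrows converge inward. Divergence about -4, curl ≈0 — negative divergence with near-zero curl is a sink.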